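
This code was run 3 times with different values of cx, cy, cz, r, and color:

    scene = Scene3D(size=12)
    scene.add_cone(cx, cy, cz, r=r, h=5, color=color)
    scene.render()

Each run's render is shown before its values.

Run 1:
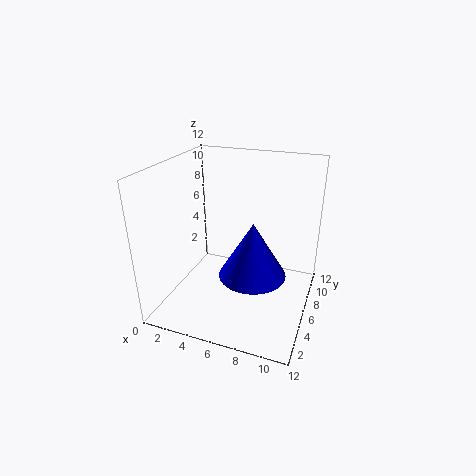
cx = 7; cy = 7; cz = 2; r = 3; color = 'blue'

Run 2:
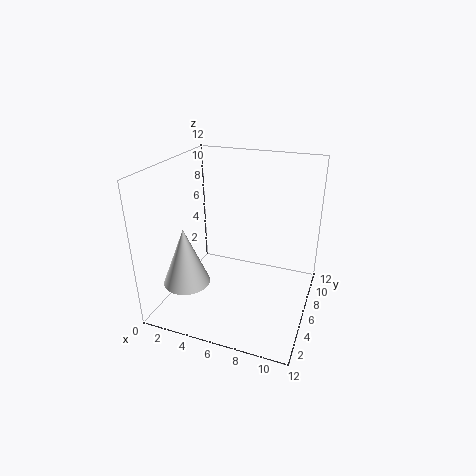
cx = 2; cy = 4; cz = 2; r = 2; color = 'white'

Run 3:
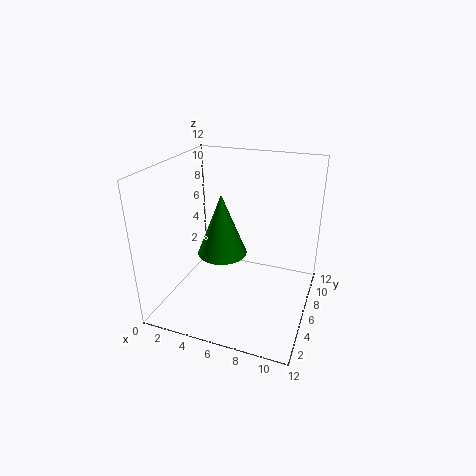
cx = 5; cy = 5; cz = 5; r = 2; color = 'green'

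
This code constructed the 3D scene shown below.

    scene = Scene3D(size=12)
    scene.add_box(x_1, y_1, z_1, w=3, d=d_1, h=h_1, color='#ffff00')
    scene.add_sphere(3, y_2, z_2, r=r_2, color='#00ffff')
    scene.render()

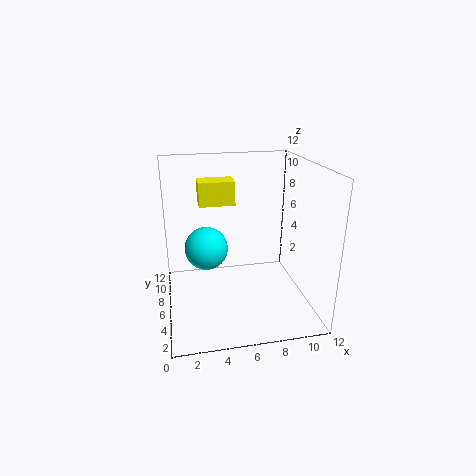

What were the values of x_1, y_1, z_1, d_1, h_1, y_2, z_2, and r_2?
x_1 = 3, y_1 = 7, z_1 = 8.5, d_1 = 2, h_1 = 2, y_2 = 2.5, z_2 = 7, r_2 = 1.5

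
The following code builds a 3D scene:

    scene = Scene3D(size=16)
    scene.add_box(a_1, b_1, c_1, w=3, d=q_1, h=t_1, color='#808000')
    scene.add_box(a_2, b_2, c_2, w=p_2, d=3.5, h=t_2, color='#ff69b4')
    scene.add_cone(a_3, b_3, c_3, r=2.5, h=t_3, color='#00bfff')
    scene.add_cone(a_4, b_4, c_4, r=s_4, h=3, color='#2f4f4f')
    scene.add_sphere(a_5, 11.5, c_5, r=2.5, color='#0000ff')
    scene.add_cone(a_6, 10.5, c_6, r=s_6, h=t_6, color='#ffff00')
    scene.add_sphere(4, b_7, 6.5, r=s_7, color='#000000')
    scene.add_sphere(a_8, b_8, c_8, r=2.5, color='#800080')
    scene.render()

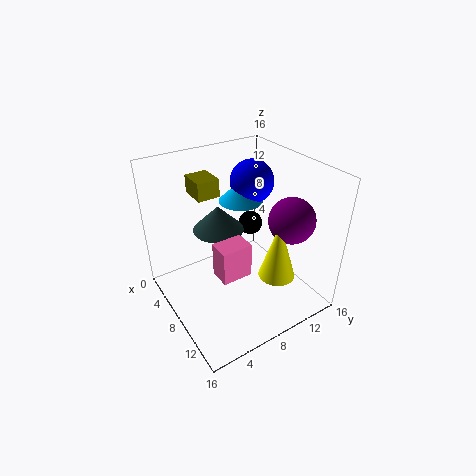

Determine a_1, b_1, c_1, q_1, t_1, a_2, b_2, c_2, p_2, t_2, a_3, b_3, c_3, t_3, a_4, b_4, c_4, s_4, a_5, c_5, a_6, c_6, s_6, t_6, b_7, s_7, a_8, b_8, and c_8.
a_1 = 3
b_1 = 4.5
c_1 = 12.5
q_1 = 2.5
t_1 = 2
a_2 = 7.5
b_2 = 5
c_2 = 4
p_2 = 2.5
t_2 = 4
a_3 = 5.5
b_3 = 10
c_3 = 11
t_3 = 2.5
a_4 = 4.5
b_4 = 7.5
c_4 = 7.5
s_4 = 3
a_5 = 5.5
c_5 = 13
a_6 = 12
c_6 = 4.5
s_6 = 2
t_6 = 6.5
b_7 = 12.5
s_7 = 1.5
a_8 = 11.5
b_8 = 12.5
c_8 = 10.5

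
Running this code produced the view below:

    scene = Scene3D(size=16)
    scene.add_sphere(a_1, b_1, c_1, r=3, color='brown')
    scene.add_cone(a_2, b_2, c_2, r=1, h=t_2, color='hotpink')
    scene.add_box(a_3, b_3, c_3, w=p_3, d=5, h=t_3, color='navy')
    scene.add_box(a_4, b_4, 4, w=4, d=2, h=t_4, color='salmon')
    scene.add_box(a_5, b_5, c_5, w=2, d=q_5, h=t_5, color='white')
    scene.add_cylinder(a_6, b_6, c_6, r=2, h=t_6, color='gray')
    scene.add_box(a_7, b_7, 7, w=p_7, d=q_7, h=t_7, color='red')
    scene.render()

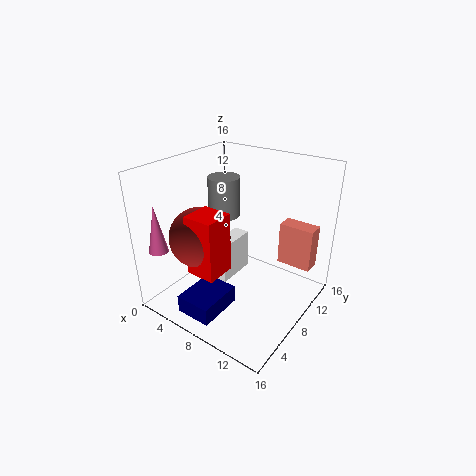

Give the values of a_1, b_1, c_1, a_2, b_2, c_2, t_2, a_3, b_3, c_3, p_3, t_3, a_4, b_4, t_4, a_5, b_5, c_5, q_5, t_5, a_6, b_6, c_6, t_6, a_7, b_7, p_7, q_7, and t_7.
a_1 = 7, b_1 = 3, c_1 = 10, a_2 = 3, b_2 = 1, c_2 = 8, t_2 = 5, a_3 = 5, b_3 = 1, c_3 = 1, p_3 = 4, t_3 = 2, a_4 = 11, b_4 = 12, t_4 = 5, a_5 = 4, b_5 = 8, c_5 = 1, q_5 = 5, t_5 = 5, a_6 = 3, b_6 = 12, c_6 = 8, t_6 = 5, a_7 = 7, b_7 = 1, p_7 = 3, q_7 = 3, t_7 = 6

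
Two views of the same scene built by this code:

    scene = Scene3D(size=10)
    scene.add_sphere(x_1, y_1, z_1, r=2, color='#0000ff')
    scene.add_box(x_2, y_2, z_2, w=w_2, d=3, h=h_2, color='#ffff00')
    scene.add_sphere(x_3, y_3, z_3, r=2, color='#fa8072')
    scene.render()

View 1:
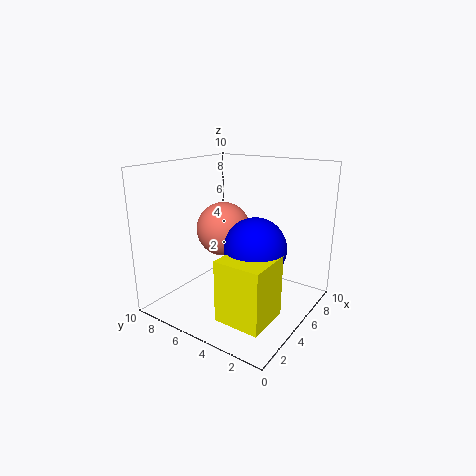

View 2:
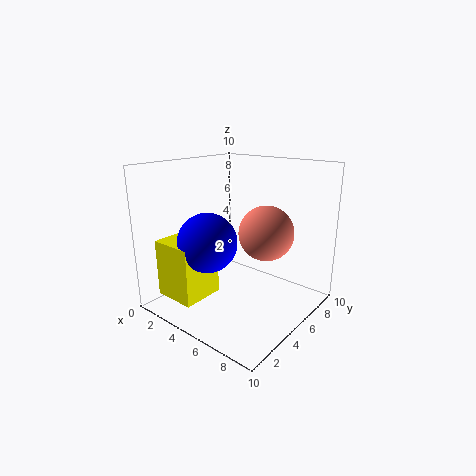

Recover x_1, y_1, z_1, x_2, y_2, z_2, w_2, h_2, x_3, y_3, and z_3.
x_1 = 4; y_1 = 3; z_1 = 5; x_2 = 1; y_2 = 1; z_2 = 1; w_2 = 3; h_2 = 4; x_3 = 6; y_3 = 7; z_3 = 5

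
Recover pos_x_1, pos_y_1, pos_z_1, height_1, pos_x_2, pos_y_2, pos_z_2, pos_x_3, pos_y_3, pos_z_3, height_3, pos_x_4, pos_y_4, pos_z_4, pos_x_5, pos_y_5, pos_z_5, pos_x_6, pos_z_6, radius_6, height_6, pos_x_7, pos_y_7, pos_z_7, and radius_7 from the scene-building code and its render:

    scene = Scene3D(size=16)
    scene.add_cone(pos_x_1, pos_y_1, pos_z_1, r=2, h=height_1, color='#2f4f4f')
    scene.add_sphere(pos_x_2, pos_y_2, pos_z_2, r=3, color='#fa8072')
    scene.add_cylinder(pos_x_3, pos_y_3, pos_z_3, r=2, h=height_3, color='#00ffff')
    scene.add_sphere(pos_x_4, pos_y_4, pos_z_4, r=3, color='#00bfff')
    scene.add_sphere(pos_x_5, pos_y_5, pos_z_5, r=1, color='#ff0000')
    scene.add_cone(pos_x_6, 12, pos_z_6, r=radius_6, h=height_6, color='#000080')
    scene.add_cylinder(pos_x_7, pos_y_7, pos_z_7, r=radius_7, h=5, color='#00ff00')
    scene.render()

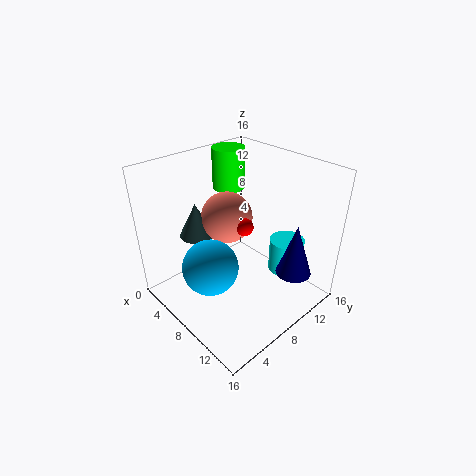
pos_x_1 = 3; pos_y_1 = 6; pos_z_1 = 7; height_1 = 4; pos_x_2 = 5; pos_y_2 = 9; pos_z_2 = 9; pos_x_3 = 11; pos_y_3 = 13; pos_z_3 = 3; height_3 = 4; pos_x_4 = 8; pos_y_4 = 4; pos_z_4 = 6; pos_x_5 = 8; pos_y_5 = 9; pos_z_5 = 9; pos_x_6 = 13; pos_z_6 = 4; radius_6 = 2; height_6 = 6; pos_x_7 = 2; pos_y_7 = 12; pos_z_7 = 11; radius_7 = 2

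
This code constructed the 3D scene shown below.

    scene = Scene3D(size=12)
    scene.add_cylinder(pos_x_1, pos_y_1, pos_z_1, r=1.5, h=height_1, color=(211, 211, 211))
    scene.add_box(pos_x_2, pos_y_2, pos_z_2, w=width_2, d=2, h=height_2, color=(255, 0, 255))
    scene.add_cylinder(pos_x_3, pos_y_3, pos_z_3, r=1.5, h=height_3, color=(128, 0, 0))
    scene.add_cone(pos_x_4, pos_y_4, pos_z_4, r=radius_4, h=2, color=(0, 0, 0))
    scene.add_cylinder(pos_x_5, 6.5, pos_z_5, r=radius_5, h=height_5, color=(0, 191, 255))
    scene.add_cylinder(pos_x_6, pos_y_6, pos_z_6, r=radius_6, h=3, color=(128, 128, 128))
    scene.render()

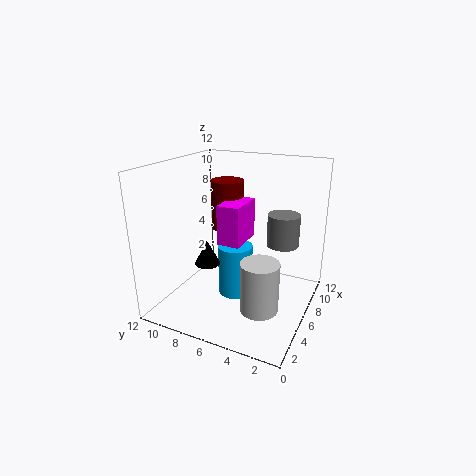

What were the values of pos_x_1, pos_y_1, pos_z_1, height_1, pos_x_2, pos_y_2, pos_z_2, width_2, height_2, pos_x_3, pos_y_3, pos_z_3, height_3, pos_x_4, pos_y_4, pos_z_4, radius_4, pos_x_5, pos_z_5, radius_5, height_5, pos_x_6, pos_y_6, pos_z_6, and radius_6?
pos_x_1 = 3.5; pos_y_1 = 3; pos_z_1 = 1.5; height_1 = 4; pos_x_2 = 6; pos_y_2 = 6; pos_z_2 = 5; width_2 = 3.5; height_2 = 3.5; pos_x_3 = 9; pos_y_3 = 8.5; pos_z_3 = 5.5; height_3 = 4.5; pos_x_4 = 3.5; pos_y_4 = 7.5; pos_z_4 = 4.5; radius_4 = 1; pos_x_5 = 6.5; pos_z_5 = 0.5; radius_5 = 1.5; height_5 = 4.5; pos_x_6 = 10.5; pos_y_6 = 3.5; pos_z_6 = 4; radius_6 = 1.5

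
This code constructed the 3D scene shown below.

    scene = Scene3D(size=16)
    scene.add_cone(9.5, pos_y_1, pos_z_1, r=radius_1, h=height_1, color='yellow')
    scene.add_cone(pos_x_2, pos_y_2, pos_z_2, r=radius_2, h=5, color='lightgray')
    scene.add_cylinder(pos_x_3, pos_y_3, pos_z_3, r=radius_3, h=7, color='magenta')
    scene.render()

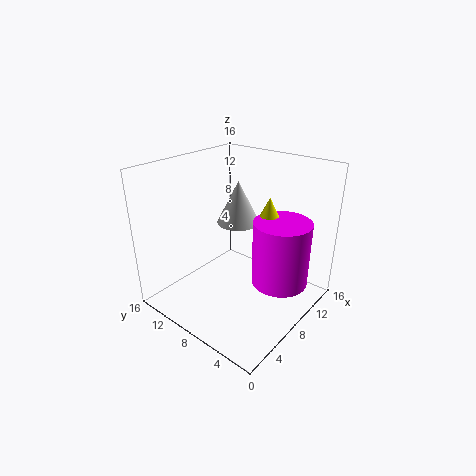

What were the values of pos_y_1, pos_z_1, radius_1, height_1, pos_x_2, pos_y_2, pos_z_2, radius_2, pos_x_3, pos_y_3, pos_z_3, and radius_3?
pos_y_1 = 5, pos_z_1 = 10, radius_1 = 1.5, height_1 = 3, pos_x_2 = 10.5, pos_y_2 = 10, pos_z_2 = 8.5, radius_2 = 2.5, pos_x_3 = 9, pos_y_3 = 3, pos_z_3 = 4, radius_3 = 3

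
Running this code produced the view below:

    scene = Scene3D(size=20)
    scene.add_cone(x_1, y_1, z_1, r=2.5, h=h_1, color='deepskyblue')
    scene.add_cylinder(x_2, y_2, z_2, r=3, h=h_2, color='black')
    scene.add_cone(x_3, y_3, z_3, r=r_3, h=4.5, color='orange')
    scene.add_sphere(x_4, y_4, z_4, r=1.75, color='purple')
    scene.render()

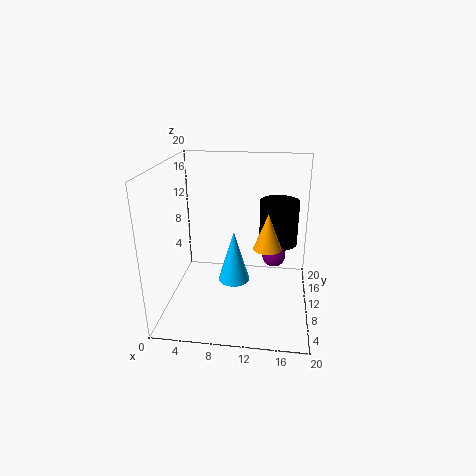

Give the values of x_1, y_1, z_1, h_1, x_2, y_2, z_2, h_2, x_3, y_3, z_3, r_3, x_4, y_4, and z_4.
x_1 = 8.75; y_1 = 14.25; z_1 = 0.75; h_1 = 8.25; x_2 = 15.5; y_2 = 16.75; z_2 = 6.5; h_2 = 7; x_3 = 14.25; y_3 = 5.75; z_3 = 10.75; r_3 = 1.75; x_4 = 15; y_4 = 13.75; z_4 = 5.75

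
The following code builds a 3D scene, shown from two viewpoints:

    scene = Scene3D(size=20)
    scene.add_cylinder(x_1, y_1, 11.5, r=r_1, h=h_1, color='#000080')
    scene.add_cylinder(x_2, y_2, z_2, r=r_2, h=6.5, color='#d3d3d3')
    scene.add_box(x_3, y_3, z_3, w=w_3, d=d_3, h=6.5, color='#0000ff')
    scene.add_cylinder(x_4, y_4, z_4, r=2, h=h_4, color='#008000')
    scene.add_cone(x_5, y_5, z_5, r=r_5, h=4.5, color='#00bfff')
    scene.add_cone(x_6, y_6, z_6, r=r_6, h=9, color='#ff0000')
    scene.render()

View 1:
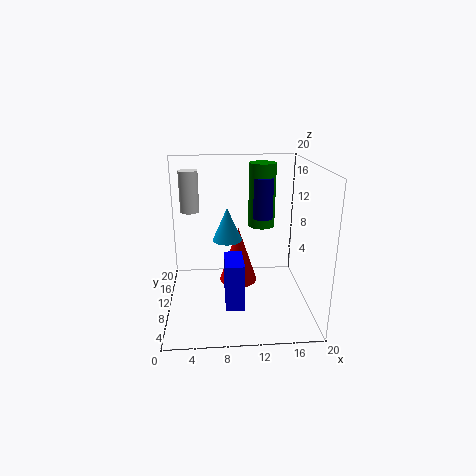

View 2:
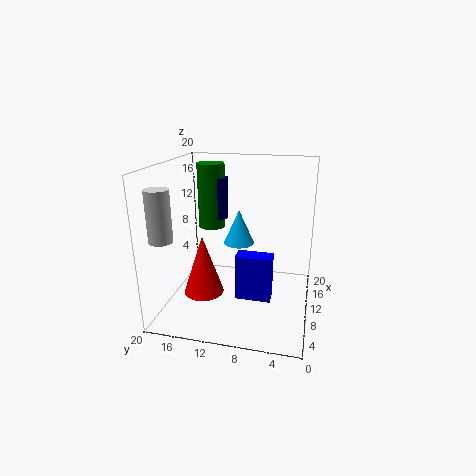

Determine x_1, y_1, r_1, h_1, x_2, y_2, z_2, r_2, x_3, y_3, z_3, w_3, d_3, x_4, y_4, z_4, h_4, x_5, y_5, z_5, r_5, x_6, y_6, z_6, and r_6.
x_1 = 14, y_1 = 14, r_1 = 1.5, h_1 = 6, x_2 = 3, y_2 = 18, z_2 = 11.5, r_2 = 1.5, x_3 = 8, y_3 = 5, z_3 = 1.5, w_3 = 2.5, d_3 = 5, x_4 = 14, y_4 = 15, z_4 = 10, h_4 = 9.5, x_5 = 8.5, y_5 = 9.5, z_5 = 10, r_5 = 2, x_6 = 10.5, y_6 = 15.5, z_6 = 0.5, r_6 = 3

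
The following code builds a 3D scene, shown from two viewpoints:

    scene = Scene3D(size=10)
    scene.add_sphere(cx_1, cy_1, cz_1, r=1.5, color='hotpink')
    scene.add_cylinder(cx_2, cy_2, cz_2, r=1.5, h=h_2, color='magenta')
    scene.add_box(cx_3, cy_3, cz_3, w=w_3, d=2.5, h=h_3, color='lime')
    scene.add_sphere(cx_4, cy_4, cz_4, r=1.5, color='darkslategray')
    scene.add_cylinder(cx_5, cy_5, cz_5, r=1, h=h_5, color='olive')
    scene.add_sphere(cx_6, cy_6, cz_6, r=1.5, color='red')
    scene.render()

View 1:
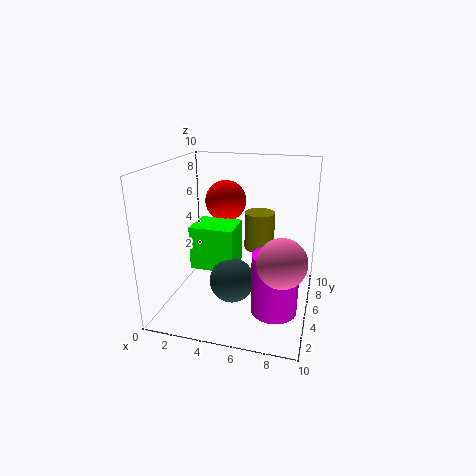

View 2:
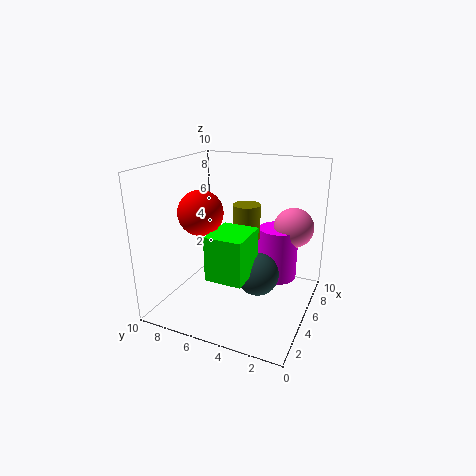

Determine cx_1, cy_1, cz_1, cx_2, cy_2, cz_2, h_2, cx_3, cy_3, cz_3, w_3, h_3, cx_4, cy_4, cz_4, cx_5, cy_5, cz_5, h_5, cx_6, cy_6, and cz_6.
cx_1 = 8.5
cy_1 = 2
cz_1 = 5
cx_2 = 8
cy_2 = 3
cz_2 = 1
h_2 = 4
cx_3 = 2
cy_3 = 3.5
cz_3 = 3
w_3 = 3
h_3 = 3
cx_4 = 5
cy_4 = 3.5
cz_4 = 2.5
cx_5 = 6.5
cy_5 = 5
cz_5 = 4.5
h_5 = 2.5
cx_6 = 3.5
cy_6 = 7
cz_6 = 7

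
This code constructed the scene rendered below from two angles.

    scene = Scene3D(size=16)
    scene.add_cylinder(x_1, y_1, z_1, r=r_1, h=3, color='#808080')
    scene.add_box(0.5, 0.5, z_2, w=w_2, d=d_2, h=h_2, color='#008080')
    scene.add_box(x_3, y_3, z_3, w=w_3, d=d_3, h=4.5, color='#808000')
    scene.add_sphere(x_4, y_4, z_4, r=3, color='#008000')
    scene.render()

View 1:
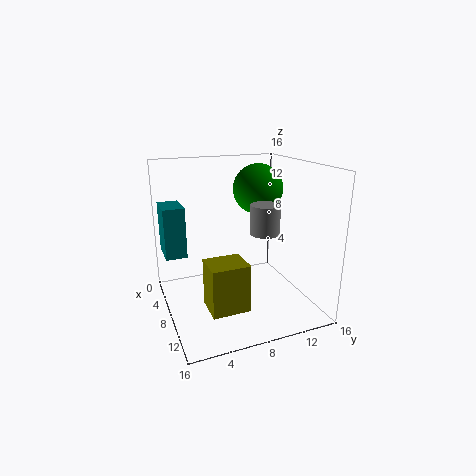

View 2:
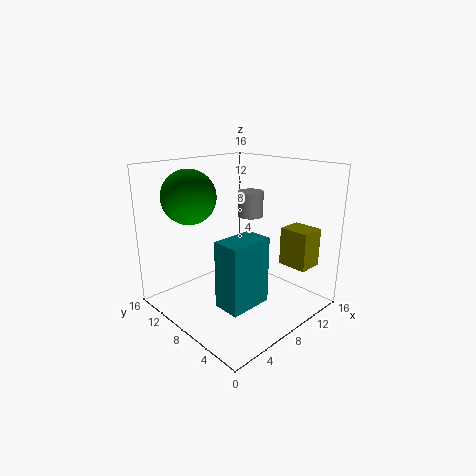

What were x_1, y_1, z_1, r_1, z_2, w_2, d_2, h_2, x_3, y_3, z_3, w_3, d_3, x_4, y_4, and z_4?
x_1 = 11.5, y_1 = 9.5, z_1 = 9.5, r_1 = 1.5, z_2 = 5, w_2 = 4, d_2 = 2.5, h_2 = 6, x_3 = 13, y_3 = 2.5, z_3 = 4, w_3 = 3, d_3 = 3.5, x_4 = 4.5, y_4 = 12, z_4 = 12.5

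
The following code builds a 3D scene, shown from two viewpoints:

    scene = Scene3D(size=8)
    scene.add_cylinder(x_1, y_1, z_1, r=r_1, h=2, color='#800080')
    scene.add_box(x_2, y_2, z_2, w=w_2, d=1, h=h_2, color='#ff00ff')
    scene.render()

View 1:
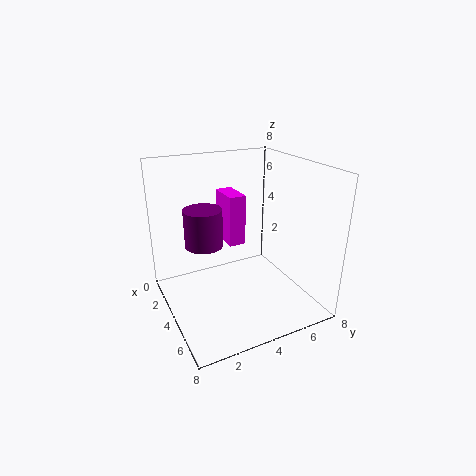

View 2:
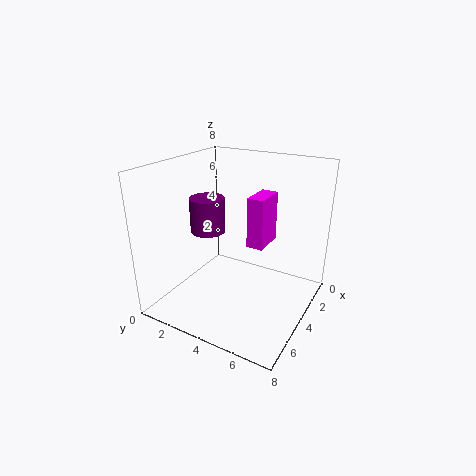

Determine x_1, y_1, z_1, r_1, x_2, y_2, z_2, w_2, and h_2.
x_1 = 4
y_1 = 2
z_1 = 4
r_1 = 1
x_2 = 1
y_2 = 4
z_2 = 3
w_2 = 2
h_2 = 3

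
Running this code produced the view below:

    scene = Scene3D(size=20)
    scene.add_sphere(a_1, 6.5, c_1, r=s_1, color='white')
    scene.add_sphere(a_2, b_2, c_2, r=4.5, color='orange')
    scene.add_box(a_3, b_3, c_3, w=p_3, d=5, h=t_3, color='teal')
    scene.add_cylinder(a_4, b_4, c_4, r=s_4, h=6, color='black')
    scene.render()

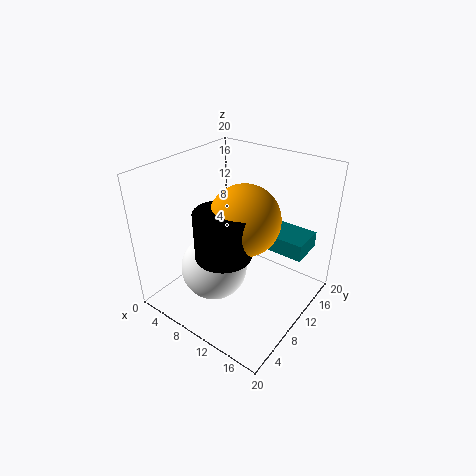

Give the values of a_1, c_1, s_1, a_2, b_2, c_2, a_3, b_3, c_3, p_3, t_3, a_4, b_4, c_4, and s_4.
a_1 = 8.5; c_1 = 6.5; s_1 = 4.5; a_2 = 12.5; b_2 = 8; c_2 = 14.5; a_3 = 11; b_3 = 14.5; c_3 = 6.5; p_3 = 6.5; t_3 = 2.5; a_4 = 11.5; b_4 = 5; c_4 = 10.5; s_4 = 3.5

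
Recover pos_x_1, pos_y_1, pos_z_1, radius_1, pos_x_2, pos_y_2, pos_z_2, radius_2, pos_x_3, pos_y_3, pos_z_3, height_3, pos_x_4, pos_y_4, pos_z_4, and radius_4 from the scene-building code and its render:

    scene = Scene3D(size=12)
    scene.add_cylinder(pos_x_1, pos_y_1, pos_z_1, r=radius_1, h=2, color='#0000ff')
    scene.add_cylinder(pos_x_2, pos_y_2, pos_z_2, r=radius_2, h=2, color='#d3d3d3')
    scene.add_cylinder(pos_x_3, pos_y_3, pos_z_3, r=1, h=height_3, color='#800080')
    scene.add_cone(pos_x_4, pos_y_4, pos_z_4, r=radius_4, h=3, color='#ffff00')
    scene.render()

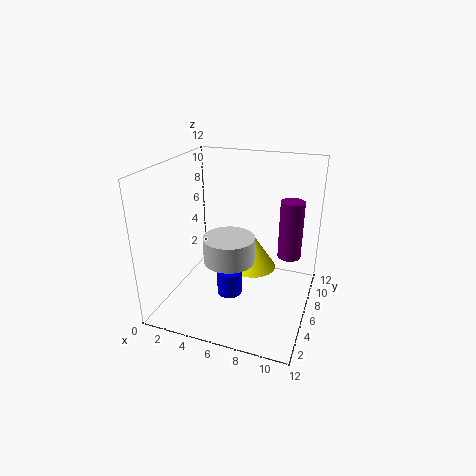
pos_x_1 = 6
pos_y_1 = 4
pos_z_1 = 2
radius_1 = 1
pos_x_2 = 6
pos_y_2 = 4
pos_z_2 = 5
radius_2 = 2
pos_x_3 = 10
pos_y_3 = 8
pos_z_3 = 4
height_3 = 5
pos_x_4 = 7
pos_y_4 = 7
pos_z_4 = 3
radius_4 = 2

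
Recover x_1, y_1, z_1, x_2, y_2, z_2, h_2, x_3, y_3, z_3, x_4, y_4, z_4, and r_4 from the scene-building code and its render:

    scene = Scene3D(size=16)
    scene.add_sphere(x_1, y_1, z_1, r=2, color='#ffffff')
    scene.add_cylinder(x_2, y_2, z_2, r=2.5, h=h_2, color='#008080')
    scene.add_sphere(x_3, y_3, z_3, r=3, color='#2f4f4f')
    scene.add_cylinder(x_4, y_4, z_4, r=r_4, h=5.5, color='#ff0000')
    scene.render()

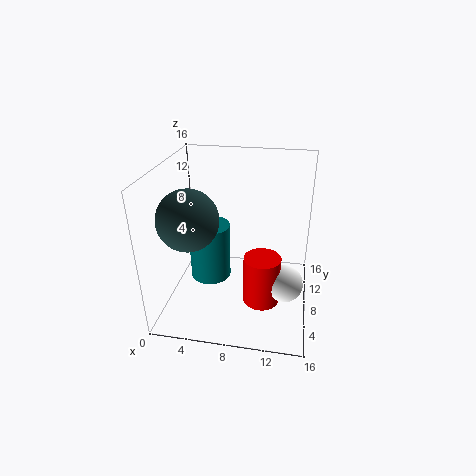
x_1 = 13.5
y_1 = 6
z_1 = 4
x_2 = 4
y_2 = 10.5
z_2 = 1
h_2 = 7
x_3 = 4
y_3 = 3.5
z_3 = 12
x_4 = 11
y_4 = 6
z_4 = 1.5
r_4 = 2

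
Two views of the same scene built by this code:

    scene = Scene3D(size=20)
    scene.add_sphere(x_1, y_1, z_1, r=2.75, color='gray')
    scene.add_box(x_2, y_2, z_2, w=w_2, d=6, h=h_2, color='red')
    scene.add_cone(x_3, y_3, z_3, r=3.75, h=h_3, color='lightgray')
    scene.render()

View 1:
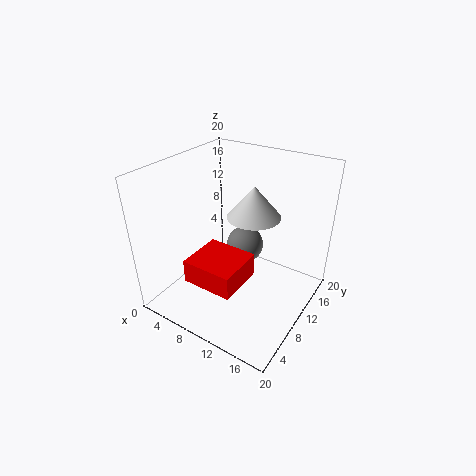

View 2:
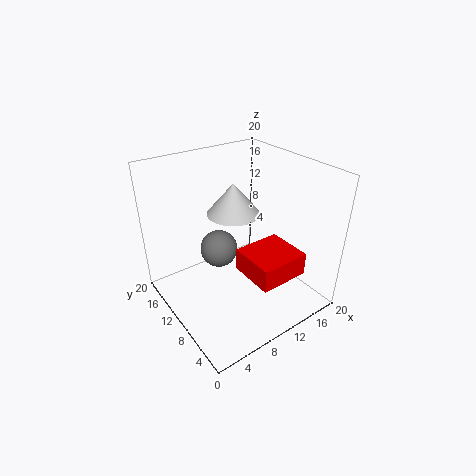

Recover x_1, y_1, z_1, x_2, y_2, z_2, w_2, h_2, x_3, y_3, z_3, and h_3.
x_1 = 9
y_1 = 13.5
z_1 = 6.75
x_2 = 7.75
y_2 = 1.25
z_2 = 7.5
w_2 = 6.5
h_2 = 3
x_3 = 11
y_3 = 12.5
z_3 = 12.5
h_3 = 4.5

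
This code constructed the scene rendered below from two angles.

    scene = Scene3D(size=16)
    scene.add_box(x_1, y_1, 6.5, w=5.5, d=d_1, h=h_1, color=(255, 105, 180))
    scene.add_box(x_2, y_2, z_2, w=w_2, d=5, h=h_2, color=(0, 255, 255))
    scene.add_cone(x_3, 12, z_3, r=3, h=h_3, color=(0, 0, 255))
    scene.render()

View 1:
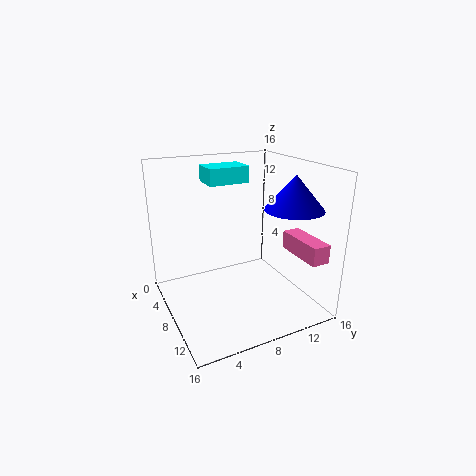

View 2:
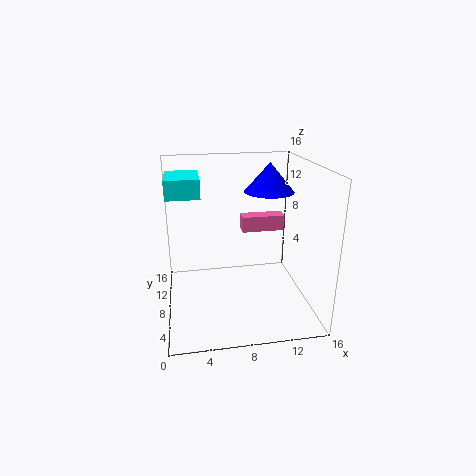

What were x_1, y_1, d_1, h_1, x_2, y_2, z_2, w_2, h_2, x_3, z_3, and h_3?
x_1 = 9.5
y_1 = 13
d_1 = 2
h_1 = 2
x_2 = 0.5
y_2 = 6.5
z_2 = 13
w_2 = 3.5
h_2 = 2
x_3 = 12.5
z_3 = 12
h_3 = 3.5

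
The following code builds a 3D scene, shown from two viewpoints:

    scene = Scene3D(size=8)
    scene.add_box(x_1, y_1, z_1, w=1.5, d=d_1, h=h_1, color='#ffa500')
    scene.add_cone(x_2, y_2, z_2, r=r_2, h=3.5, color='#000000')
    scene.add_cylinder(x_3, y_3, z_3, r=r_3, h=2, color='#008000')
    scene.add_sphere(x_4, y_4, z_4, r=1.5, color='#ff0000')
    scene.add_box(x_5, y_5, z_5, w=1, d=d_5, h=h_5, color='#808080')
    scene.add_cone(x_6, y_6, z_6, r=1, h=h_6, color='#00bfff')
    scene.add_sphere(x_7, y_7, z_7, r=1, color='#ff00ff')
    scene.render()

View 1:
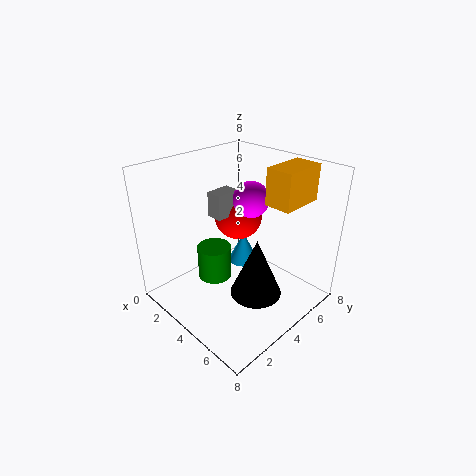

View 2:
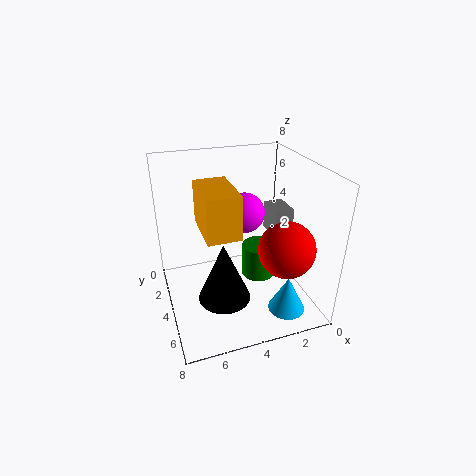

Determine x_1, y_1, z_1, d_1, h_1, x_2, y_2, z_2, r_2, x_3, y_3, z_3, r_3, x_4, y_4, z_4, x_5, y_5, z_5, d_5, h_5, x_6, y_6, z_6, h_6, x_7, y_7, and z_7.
x_1 = 5, y_1 = 5, z_1 = 6, d_1 = 2.5, h_1 = 2, x_2 = 5, y_2 = 4.5, z_2 = 0.5, r_2 = 1.5, x_3 = 2.5, y_3 = 3.5, z_3 = 1, r_3 = 1, x_4 = 2, y_4 = 6, z_4 = 4, x_5 = 1.5, y_5 = 4, z_5 = 4.5, d_5 = 1.5, h_5 = 1.5, x_6 = 2, y_6 = 6.5, z_6 = 0.5, h_6 = 2, x_7 = 4, y_7 = 5, z_7 = 6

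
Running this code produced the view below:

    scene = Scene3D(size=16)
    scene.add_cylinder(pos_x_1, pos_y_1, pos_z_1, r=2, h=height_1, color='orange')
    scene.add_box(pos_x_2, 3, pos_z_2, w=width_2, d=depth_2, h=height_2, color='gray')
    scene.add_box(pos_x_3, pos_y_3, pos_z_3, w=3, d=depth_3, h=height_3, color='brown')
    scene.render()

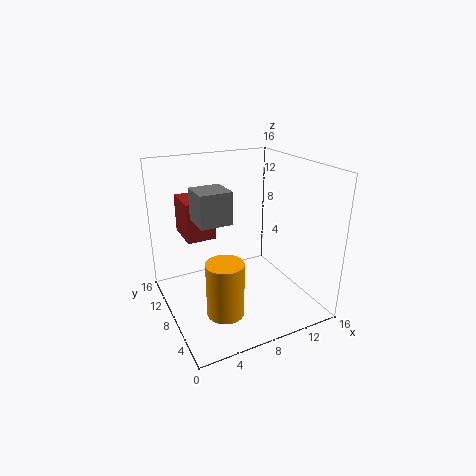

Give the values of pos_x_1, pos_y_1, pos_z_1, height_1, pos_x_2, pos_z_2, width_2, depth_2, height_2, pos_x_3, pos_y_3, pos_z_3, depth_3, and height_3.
pos_x_1 = 5; pos_y_1 = 5; pos_z_1 = 1; height_1 = 6; pos_x_2 = 2; pos_z_2 = 12; width_2 = 3; depth_2 = 3; height_2 = 3; pos_x_3 = 2; pos_y_3 = 7; pos_z_3 = 9; depth_3 = 4; height_3 = 4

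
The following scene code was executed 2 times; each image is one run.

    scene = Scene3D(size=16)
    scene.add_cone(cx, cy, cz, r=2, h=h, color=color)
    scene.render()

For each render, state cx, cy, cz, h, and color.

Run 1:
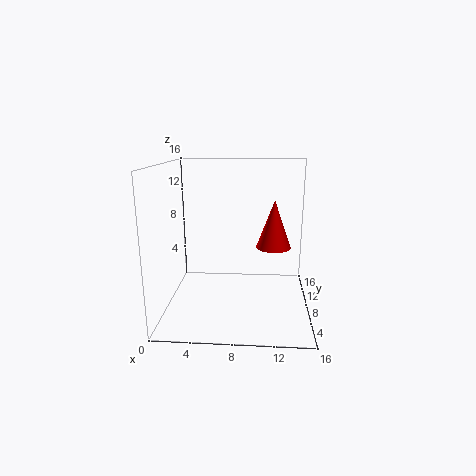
cx = 12, cy = 9.5, cz = 6.5, h = 5.5, color = 'red'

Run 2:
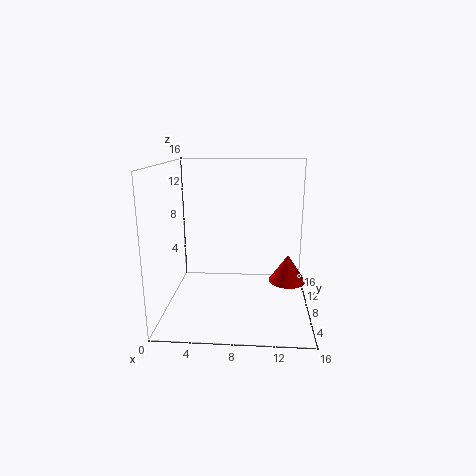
cx = 13.5, cy = 7, cz = 3.5, h = 3, color = 'red'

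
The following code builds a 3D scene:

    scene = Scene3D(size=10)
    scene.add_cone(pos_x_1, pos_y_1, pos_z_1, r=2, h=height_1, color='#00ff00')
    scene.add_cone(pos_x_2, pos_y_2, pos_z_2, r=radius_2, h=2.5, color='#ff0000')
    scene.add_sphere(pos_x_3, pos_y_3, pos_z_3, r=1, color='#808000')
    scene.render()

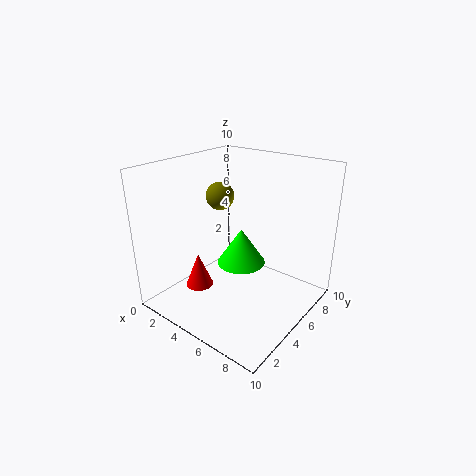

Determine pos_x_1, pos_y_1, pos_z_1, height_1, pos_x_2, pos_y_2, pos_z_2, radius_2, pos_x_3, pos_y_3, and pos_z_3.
pos_x_1 = 3, pos_y_1 = 8, pos_z_1 = 1, height_1 = 3, pos_x_2 = 2.5, pos_y_2 = 3.5, pos_z_2 = 1, radius_2 = 1, pos_x_3 = 3, pos_y_3 = 5.5, pos_z_3 = 7.5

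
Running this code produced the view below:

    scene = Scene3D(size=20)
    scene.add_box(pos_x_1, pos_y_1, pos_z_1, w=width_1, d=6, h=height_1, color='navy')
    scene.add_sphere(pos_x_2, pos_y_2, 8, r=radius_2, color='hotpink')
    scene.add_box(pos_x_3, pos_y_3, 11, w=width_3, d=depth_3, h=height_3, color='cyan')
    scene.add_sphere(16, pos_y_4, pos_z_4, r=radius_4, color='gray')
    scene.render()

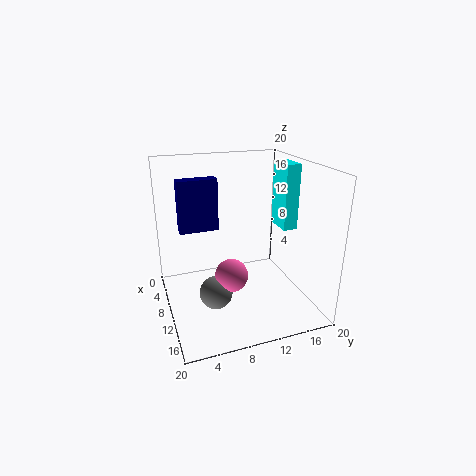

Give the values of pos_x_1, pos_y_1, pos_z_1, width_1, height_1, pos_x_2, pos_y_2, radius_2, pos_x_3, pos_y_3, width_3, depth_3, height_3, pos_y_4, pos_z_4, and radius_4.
pos_x_1 = 2; pos_y_1 = 3; pos_z_1 = 9; width_1 = 2; height_1 = 8; pos_x_2 = 16; pos_y_2 = 7; radius_2 = 2; pos_x_3 = 8; pos_y_3 = 16; width_3 = 4; depth_3 = 2; height_3 = 9; pos_y_4 = 5; pos_z_4 = 6; radius_4 = 2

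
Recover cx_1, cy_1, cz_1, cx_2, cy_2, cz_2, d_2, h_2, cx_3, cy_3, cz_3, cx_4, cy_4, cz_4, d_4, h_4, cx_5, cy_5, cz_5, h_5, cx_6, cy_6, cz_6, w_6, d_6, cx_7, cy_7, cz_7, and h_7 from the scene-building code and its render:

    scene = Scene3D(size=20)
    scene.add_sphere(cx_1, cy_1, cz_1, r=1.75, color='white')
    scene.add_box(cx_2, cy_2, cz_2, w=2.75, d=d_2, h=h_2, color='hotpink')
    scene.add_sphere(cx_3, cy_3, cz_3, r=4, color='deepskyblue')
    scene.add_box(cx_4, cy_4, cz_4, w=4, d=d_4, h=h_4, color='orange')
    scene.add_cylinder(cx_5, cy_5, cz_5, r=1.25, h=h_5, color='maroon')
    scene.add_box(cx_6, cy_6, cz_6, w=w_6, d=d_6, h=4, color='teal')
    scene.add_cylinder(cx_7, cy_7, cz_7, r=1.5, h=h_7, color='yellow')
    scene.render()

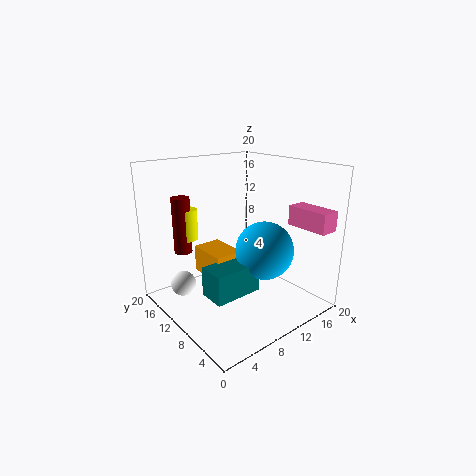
cx_1 = 3.25; cy_1 = 14; cz_1 = 3.5; cx_2 = 16.5; cy_2 = 0.75; cz_2 = 11.5; d_2 = 6; h_2 = 2.75; cx_3 = 12.25; cy_3 = 7; cz_3 = 8.5; cx_4 = 6; cy_4 = 9.25; cz_4 = 4.5; d_4 = 5.75; h_4 = 3.75; cx_5 = 4; cy_5 = 14.75; cz_5 = 8; h_5 = 7.75; cx_6 = 3.75; cy_6 = 6; cz_6 = 3.5; w_6 = 6.75; d_6 = 3.75; cx_7 = 4.75; cy_7 = 14.75; cz_7 = 9.75; h_7 = 4.25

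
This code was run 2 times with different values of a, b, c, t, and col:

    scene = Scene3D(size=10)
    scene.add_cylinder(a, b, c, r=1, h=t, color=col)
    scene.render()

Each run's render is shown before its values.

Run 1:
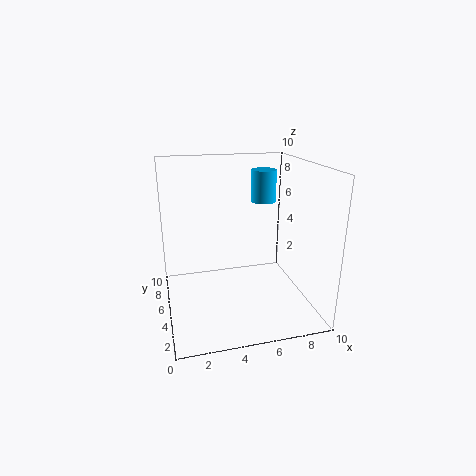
a = 8, b = 8.5, c = 6.5, t = 2.5, col = 'deepskyblue'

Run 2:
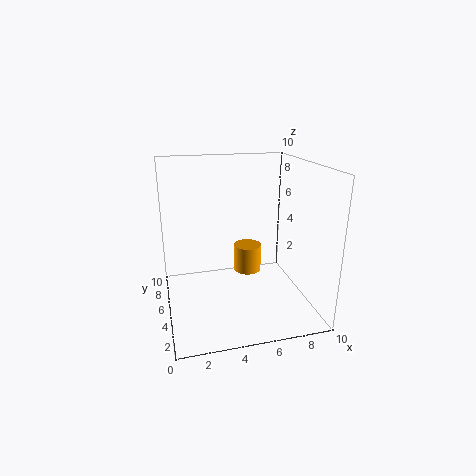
a = 6, b = 6, c = 2, t = 2, col = 'orange'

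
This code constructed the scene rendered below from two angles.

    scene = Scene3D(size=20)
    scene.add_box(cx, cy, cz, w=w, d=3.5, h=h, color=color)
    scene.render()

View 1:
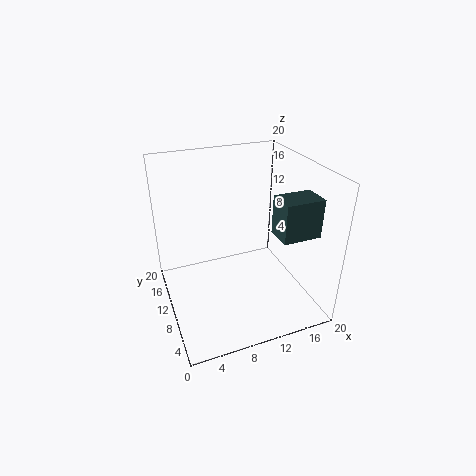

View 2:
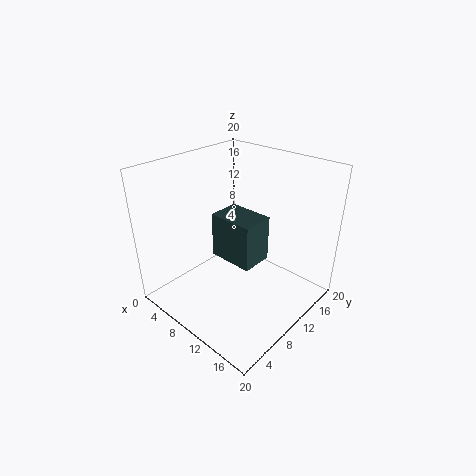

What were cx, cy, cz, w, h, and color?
cx = 13; cy = 2.5; cz = 12.5; w = 5; h = 5; color = 'darkslategray'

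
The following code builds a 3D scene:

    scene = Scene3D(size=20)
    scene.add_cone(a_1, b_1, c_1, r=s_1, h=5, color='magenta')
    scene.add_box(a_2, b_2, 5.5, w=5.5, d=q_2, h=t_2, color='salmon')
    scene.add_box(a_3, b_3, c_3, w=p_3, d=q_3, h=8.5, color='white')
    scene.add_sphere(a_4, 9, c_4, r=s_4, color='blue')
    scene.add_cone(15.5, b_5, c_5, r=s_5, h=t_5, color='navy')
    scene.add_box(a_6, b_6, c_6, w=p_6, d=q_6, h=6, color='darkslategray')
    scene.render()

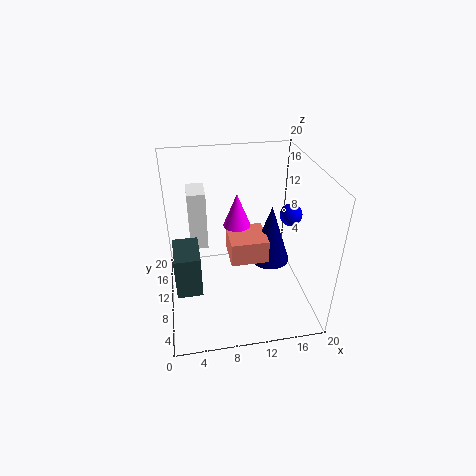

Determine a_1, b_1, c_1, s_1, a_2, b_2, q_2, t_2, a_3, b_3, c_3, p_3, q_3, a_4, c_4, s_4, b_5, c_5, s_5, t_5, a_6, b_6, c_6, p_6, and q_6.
a_1 = 10.5, b_1 = 13.5, c_1 = 10, s_1 = 2, a_2 = 9, b_2 = 9.5, q_2 = 5.5, t_2 = 3.5, a_3 = 3.5, b_3 = 12, c_3 = 7.5, p_3 = 2.5, q_3 = 4, a_4 = 17, c_4 = 13.5, s_4 = 1.5, b_5 = 12.5, c_5 = 4, s_5 = 3, t_5 = 9, a_6 = 1, b_6 = 6.5, c_6 = 3.5, p_6 = 3.5, q_6 = 5.5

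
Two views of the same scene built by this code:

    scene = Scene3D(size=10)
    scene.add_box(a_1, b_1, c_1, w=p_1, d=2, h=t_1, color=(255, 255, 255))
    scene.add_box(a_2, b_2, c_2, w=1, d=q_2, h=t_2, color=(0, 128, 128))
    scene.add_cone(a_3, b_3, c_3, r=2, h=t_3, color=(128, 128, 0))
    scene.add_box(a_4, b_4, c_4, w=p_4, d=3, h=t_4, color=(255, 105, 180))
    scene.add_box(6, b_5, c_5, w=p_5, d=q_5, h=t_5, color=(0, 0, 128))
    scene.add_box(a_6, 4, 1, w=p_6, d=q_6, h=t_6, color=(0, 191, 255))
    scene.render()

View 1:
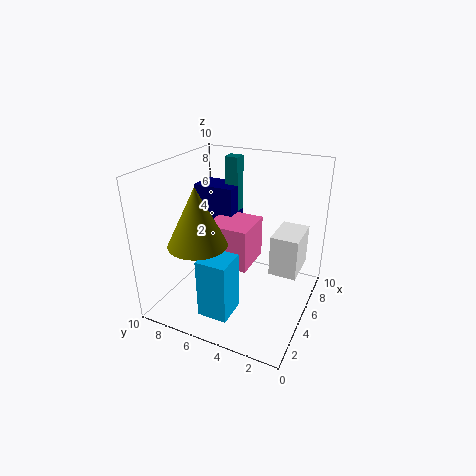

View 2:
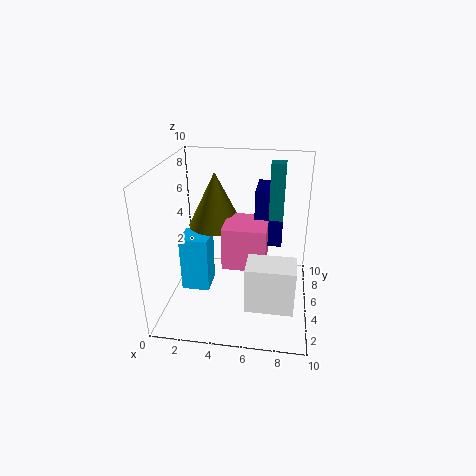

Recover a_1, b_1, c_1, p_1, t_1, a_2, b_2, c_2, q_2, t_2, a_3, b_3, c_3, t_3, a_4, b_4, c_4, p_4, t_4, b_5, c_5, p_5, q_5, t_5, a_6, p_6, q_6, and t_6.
a_1 = 6; b_1 = 1; c_1 = 2; p_1 = 3; t_1 = 3; a_2 = 7; b_2 = 6; c_2 = 6; q_2 = 1; t_2 = 4; a_3 = 3; b_3 = 7; c_3 = 5; t_3 = 4; a_4 = 4; b_4 = 4; c_4 = 3; p_4 = 3; t_4 = 3; b_5 = 6; c_5 = 4; p_5 = 2; q_5 = 3; t_5 = 4; a_6 = 1; p_6 = 2; q_6 = 2; t_6 = 4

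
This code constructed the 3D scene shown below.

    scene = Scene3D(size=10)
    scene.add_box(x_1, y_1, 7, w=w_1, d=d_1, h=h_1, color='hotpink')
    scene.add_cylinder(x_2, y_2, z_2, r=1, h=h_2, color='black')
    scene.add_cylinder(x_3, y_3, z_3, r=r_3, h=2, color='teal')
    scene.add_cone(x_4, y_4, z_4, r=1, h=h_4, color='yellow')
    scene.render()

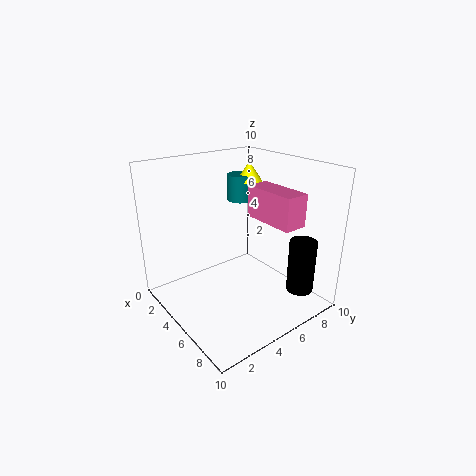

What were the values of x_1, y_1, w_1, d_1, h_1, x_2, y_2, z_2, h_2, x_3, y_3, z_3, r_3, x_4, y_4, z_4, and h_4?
x_1 = 6
y_1 = 5
w_1 = 3.5
d_1 = 1.5
h_1 = 2
x_2 = 7.5
y_2 = 9
z_2 = 0.5
h_2 = 4
x_3 = 2
y_3 = 7.5
z_3 = 6.5
r_3 = 1
x_4 = 2.5
y_4 = 8
z_4 = 8
h_4 = 1.5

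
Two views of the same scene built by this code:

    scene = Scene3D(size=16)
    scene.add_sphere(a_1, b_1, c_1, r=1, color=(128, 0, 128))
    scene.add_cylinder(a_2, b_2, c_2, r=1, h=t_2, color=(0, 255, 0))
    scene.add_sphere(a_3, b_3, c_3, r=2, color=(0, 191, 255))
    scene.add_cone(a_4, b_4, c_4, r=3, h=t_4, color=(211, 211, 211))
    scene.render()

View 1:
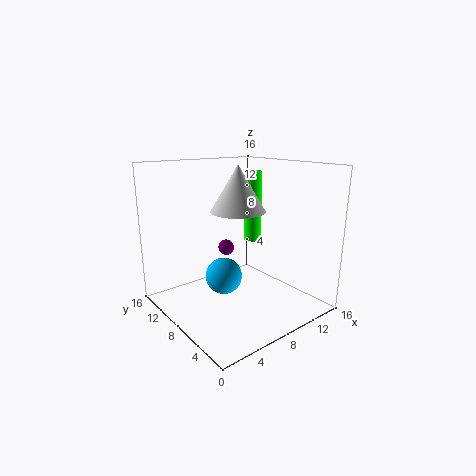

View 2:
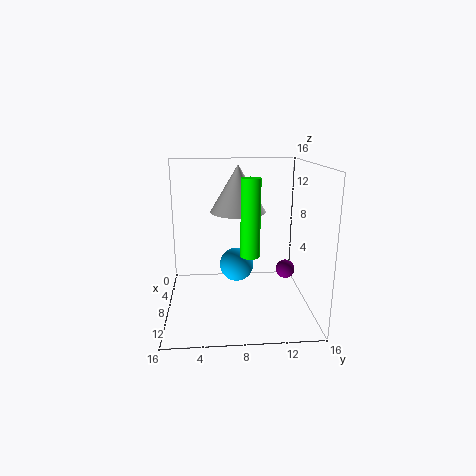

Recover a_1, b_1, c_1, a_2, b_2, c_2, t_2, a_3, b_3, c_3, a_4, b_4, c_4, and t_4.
a_1 = 10, b_1 = 13, c_1 = 5, a_2 = 11, b_2 = 9, c_2 = 7, t_2 = 8, a_3 = 6, b_3 = 8, c_3 = 4, a_4 = 8, b_4 = 8, c_4 = 11, t_4 = 5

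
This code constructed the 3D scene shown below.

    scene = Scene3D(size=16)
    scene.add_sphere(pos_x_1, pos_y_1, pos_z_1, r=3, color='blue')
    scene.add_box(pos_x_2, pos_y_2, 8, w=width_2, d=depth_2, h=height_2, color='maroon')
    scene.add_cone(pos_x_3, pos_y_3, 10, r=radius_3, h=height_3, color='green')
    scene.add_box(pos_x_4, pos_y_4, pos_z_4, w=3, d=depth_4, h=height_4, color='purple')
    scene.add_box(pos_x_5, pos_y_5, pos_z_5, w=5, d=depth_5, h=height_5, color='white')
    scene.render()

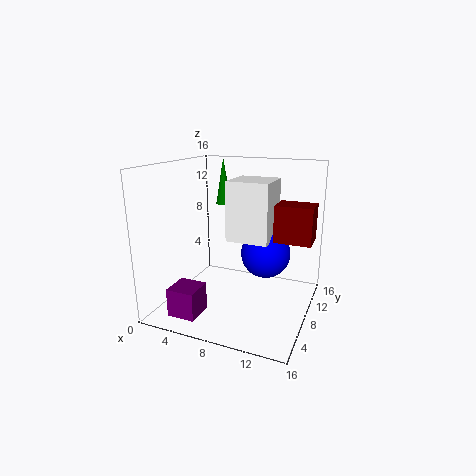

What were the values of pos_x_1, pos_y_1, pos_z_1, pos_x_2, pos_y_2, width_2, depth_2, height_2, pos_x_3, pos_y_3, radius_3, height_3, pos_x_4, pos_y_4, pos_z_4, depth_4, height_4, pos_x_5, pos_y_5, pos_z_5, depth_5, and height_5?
pos_x_1 = 10; pos_y_1 = 12; pos_z_1 = 5; pos_x_2 = 12; pos_y_2 = 8; width_2 = 4; depth_2 = 3; height_2 = 4; pos_x_3 = 3; pos_y_3 = 15; radius_3 = 1; height_3 = 6; pos_x_4 = 3; pos_y_4 = 1; pos_z_4 = 1; depth_4 = 3; height_4 = 3; pos_x_5 = 6; pos_y_5 = 9; pos_z_5 = 7; depth_5 = 5; height_5 = 7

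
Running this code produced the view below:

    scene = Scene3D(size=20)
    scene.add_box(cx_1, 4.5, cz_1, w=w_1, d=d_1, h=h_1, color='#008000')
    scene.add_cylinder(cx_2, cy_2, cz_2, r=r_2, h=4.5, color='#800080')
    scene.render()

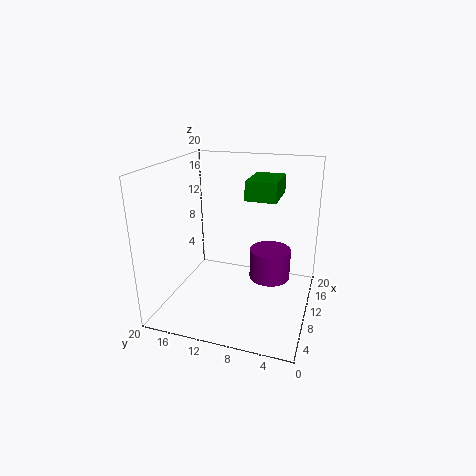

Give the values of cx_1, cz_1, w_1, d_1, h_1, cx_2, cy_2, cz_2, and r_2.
cx_1 = 8, cz_1 = 16, w_1 = 6, d_1 = 4, h_1 = 2.5, cx_2 = 13, cy_2 = 6, cz_2 = 3, r_2 = 3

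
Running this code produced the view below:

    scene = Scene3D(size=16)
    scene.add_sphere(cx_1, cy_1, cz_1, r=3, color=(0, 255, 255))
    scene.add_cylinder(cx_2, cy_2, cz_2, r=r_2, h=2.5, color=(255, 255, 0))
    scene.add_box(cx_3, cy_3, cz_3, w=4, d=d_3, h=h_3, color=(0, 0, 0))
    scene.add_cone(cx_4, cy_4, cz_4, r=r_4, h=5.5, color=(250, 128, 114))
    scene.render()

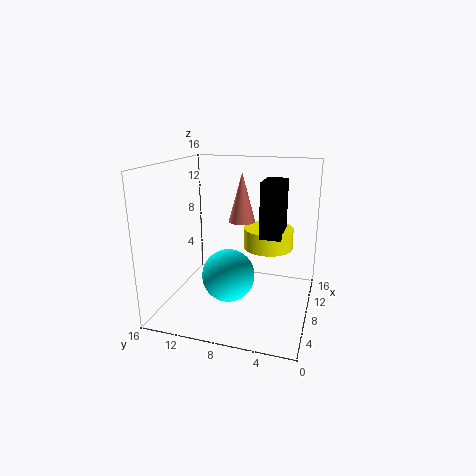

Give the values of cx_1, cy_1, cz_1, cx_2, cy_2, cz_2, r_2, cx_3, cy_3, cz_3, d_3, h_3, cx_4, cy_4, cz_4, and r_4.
cx_1 = 7.5
cy_1 = 9
cz_1 = 3.5
cx_2 = 12.5
cy_2 = 5.5
cz_2 = 5.5
r_2 = 3
cx_3 = 9.5
cy_3 = 3.5
cz_3 = 7.5
d_3 = 2.5
h_3 = 6.5
cx_4 = 9.5
cy_4 = 8
cz_4 = 9.5
r_4 = 1.5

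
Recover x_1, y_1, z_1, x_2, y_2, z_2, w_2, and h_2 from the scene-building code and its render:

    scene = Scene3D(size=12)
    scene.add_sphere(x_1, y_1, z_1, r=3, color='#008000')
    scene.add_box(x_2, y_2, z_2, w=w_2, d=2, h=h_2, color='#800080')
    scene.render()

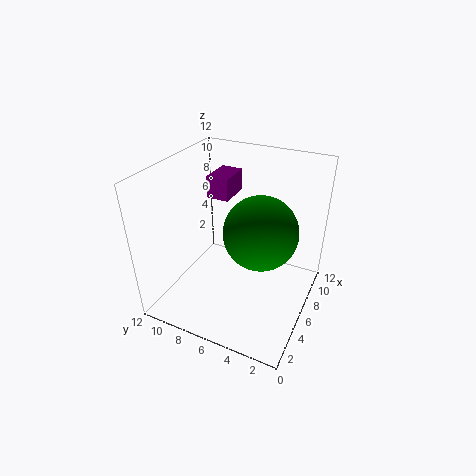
x_1 = 6; y_1 = 4; z_1 = 7; x_2 = 8; y_2 = 8; z_2 = 8; w_2 = 3; h_2 = 2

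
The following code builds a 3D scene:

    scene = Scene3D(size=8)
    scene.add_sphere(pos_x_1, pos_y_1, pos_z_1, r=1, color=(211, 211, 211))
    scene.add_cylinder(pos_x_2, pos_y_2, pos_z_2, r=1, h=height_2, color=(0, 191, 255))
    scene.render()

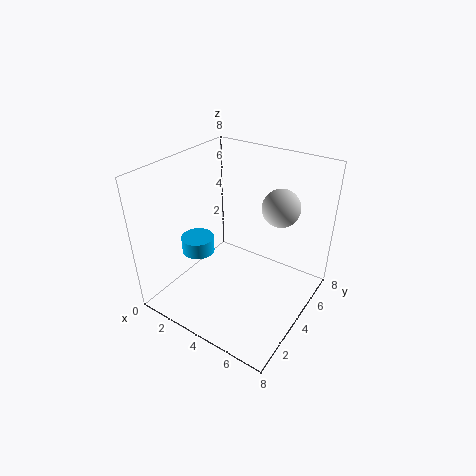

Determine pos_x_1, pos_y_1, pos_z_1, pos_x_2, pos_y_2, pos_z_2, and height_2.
pos_x_1 = 6; pos_y_1 = 5; pos_z_1 = 6; pos_x_2 = 1; pos_y_2 = 4; pos_z_2 = 2; height_2 = 1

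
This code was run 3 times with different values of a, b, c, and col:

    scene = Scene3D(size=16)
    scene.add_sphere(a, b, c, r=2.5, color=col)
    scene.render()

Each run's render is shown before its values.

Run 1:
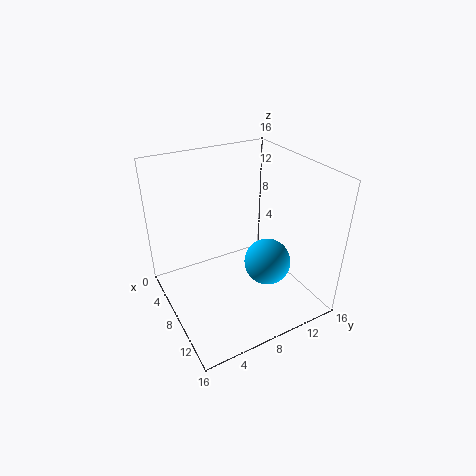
a = 11; b = 10; c = 6; col = 'deepskyblue'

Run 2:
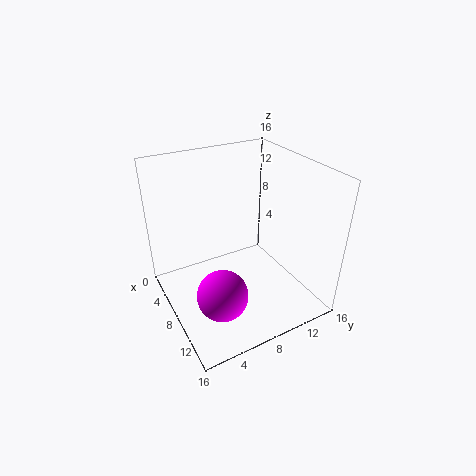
a = 13; b = 3.5; c = 5.5; col = 'magenta'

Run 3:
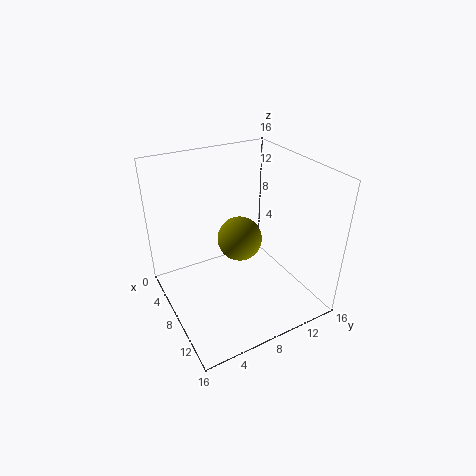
a = 7.5; b = 8.5; c = 7.5; col = 'olive'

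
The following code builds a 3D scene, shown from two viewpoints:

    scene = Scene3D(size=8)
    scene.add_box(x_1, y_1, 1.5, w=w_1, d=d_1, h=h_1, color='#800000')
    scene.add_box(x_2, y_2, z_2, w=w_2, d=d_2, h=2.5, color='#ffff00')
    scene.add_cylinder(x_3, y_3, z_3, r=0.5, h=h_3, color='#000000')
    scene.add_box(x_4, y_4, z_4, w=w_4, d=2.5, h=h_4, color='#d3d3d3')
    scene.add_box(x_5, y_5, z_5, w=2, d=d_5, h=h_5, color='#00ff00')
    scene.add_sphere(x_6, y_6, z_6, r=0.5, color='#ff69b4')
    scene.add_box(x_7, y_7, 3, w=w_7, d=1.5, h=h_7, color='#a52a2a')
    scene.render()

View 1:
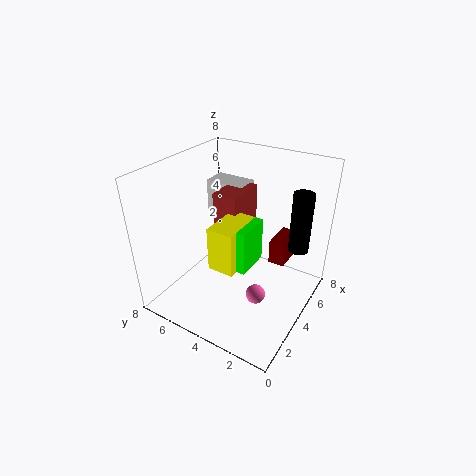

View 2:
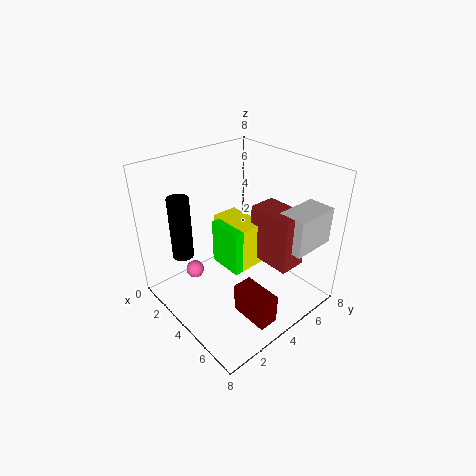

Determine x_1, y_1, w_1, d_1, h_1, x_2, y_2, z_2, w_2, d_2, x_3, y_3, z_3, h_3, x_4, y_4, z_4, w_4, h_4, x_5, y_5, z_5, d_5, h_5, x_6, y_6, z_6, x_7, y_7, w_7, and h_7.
x_1 = 6; y_1 = 2; w_1 = 2; d_1 = 1; h_1 = 1.5; x_2 = 2.5; y_2 = 3.5; z_2 = 2.5; w_2 = 2.5; d_2 = 1.5; x_3 = 4; y_3 = 0.5; z_3 = 4.5; h_3 = 3; x_4 = 6; y_4 = 5; z_4 = 4; w_4 = 1.5; h_4 = 2; x_5 = 3; y_5 = 3; z_5 = 2.5; d_5 = 1; h_5 = 2.5; x_6 = 2.5; y_6 = 2; z_6 = 2; x_7 = 4.5; y_7 = 4.5; w_7 = 2.5; h_7 = 3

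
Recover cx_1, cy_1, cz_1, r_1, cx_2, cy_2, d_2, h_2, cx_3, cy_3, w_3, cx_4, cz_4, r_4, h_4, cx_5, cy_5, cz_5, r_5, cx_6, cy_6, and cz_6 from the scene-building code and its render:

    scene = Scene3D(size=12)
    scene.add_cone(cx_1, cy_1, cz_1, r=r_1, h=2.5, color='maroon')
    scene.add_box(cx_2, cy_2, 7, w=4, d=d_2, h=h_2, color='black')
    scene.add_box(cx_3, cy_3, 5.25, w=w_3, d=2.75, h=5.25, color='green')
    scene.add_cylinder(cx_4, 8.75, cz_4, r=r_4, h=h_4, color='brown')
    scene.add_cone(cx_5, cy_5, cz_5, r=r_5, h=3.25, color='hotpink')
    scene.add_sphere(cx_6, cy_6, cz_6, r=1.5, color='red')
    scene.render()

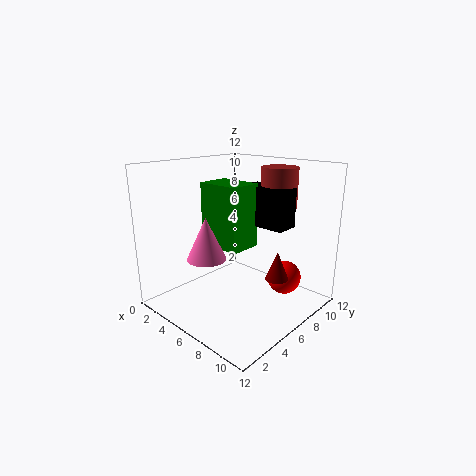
cx_1 = 8.5, cy_1 = 8.25, cz_1 = 2.25, r_1 = 1, cx_2 = 5.5, cy_2 = 7, d_2 = 2, h_2 = 3.25, cx_3 = 3.25, cy_3 = 4.5, w_3 = 3.75, cx_4 = 8, cz_4 = 8.5, r_4 = 1.5, h_4 = 3.25, cx_5 = 6, cy_5 = 2.5, cz_5 = 5.25, r_5 = 1.5, cx_6 = 8.25, cy_6 = 9.75, cz_6 = 1.75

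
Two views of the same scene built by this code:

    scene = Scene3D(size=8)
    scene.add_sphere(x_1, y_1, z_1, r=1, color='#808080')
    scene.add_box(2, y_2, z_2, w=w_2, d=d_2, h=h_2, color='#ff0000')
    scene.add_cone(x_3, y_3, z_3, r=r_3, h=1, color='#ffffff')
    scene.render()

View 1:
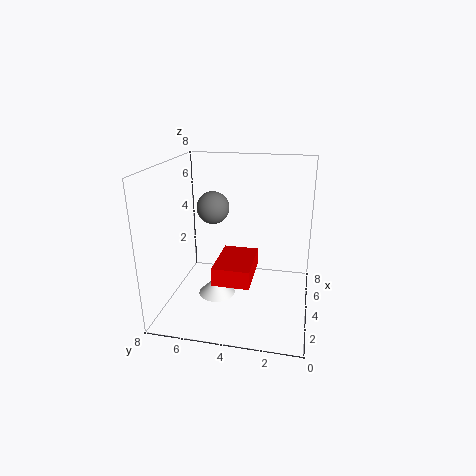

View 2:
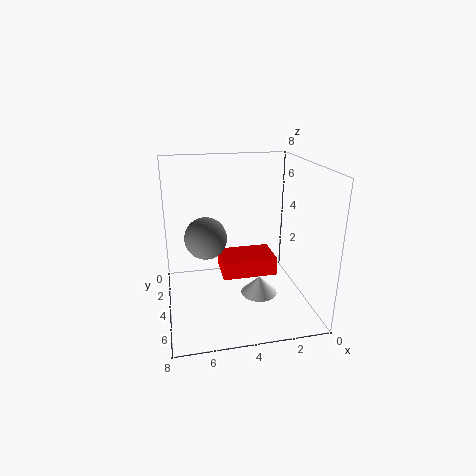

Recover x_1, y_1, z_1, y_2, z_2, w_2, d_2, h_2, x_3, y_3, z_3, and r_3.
x_1 = 6, y_1 = 6, z_1 = 5, y_2 = 3, z_2 = 2, w_2 = 3, d_2 = 2, h_2 = 1, x_3 = 3, y_3 = 5, z_3 = 1, r_3 = 1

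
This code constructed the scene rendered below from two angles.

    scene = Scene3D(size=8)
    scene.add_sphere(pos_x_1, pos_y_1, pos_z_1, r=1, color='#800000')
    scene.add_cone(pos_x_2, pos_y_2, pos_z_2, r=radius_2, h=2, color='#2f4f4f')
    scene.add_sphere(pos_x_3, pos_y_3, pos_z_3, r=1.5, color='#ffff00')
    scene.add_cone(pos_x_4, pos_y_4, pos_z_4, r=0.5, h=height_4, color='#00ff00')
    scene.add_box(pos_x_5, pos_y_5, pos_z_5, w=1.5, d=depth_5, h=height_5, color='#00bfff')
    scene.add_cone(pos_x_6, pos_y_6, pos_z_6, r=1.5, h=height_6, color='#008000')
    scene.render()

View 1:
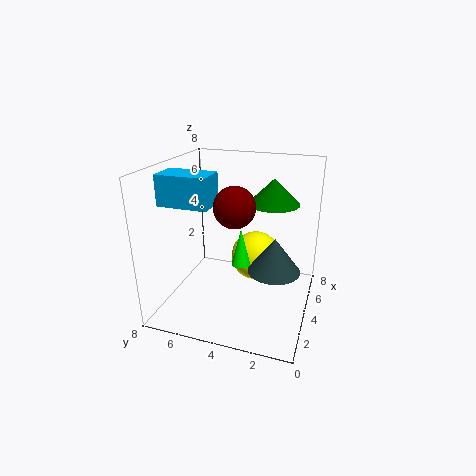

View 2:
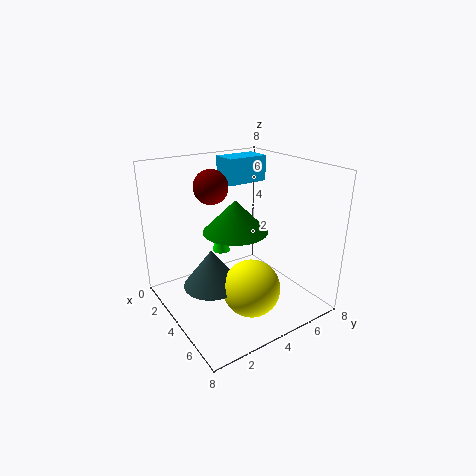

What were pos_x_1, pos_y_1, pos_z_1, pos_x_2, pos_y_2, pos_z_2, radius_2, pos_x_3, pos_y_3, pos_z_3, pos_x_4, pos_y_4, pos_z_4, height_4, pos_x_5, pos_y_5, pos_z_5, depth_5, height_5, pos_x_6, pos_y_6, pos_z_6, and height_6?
pos_x_1 = 2
pos_y_1 = 3.5
pos_z_1 = 6.5
pos_x_2 = 4.5
pos_y_2 = 2
pos_z_2 = 2
radius_2 = 1.5
pos_x_3 = 6
pos_y_3 = 3.5
pos_z_3 = 2
pos_x_4 = 3
pos_y_4 = 3.5
pos_z_4 = 3
height_4 = 2
pos_x_5 = 1
pos_y_5 = 4.5
pos_z_5 = 6.5
depth_5 = 2.5
height_5 = 1.5
pos_x_6 = 6
pos_y_6 = 2.5
pos_z_6 = 5.5
height_6 = 1.5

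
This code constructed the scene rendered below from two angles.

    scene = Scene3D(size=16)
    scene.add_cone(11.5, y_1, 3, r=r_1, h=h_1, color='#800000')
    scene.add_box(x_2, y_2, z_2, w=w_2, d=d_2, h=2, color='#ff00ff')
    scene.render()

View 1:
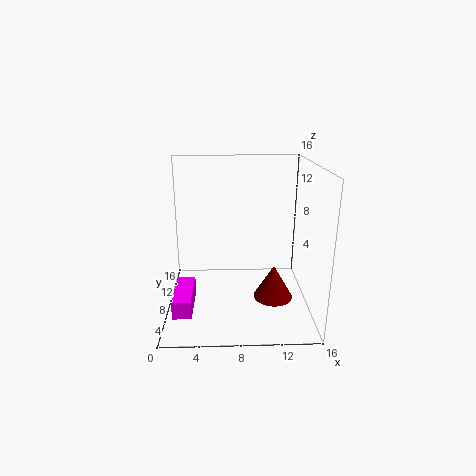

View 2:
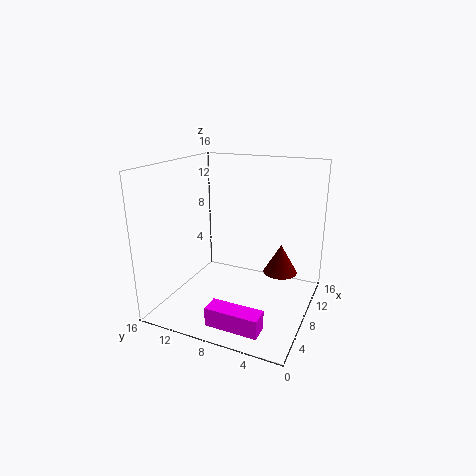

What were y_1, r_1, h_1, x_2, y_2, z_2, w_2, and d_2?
y_1 = 4
r_1 = 2
h_1 = 3.5
x_2 = 1
y_2 = 3
z_2 = 1
w_2 = 2
d_2 = 5.5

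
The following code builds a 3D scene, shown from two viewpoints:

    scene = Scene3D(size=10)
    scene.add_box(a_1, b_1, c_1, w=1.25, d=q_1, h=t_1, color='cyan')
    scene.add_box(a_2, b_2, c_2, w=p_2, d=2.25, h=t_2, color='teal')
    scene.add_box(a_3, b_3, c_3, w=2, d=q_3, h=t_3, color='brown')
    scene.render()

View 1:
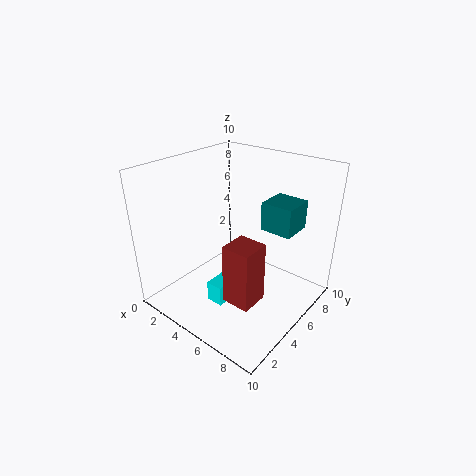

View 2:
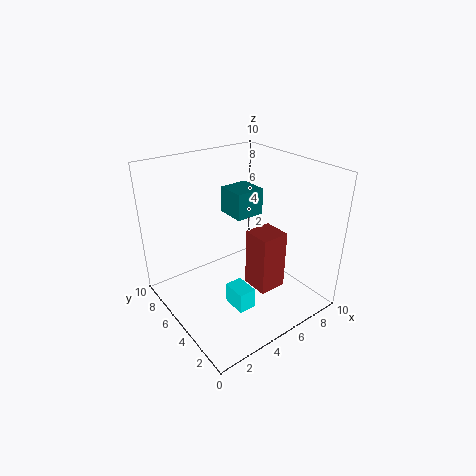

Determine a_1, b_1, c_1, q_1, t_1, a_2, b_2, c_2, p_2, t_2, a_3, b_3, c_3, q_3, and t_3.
a_1 = 3.75, b_1 = 3, c_1 = 0.25, q_1 = 1.75, t_1 = 1.5, a_2 = 6, b_2 = 6.25, c_2 = 5.5, p_2 = 2.25, t_2 = 2, a_3 = 5.5, b_3 = 2.75, c_3 = 1.25, q_3 = 2, t_3 = 4.25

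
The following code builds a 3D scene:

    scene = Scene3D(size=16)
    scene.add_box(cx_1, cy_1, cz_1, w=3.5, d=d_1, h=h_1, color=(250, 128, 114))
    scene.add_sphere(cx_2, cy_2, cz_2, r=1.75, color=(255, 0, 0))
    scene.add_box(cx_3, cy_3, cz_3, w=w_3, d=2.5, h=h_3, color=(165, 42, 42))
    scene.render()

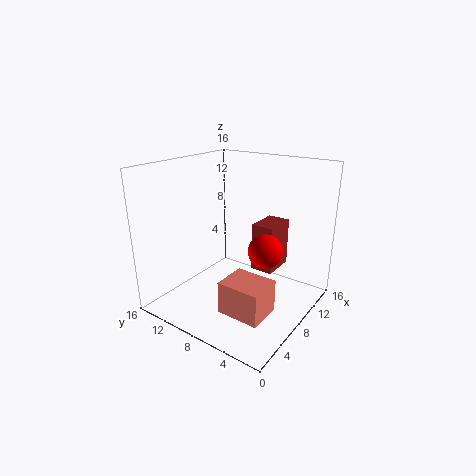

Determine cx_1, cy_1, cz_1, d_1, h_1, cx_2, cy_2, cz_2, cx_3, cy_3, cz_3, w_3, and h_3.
cx_1 = 1.5, cy_1 = 1.5, cz_1 = 3, d_1 = 4.25, h_1 = 3.25, cx_2 = 6.75, cy_2 = 3.75, cz_2 = 8, cx_3 = 8.5, cy_3 = 4, cz_3 = 4.5, w_3 = 3.75, h_3 = 5.25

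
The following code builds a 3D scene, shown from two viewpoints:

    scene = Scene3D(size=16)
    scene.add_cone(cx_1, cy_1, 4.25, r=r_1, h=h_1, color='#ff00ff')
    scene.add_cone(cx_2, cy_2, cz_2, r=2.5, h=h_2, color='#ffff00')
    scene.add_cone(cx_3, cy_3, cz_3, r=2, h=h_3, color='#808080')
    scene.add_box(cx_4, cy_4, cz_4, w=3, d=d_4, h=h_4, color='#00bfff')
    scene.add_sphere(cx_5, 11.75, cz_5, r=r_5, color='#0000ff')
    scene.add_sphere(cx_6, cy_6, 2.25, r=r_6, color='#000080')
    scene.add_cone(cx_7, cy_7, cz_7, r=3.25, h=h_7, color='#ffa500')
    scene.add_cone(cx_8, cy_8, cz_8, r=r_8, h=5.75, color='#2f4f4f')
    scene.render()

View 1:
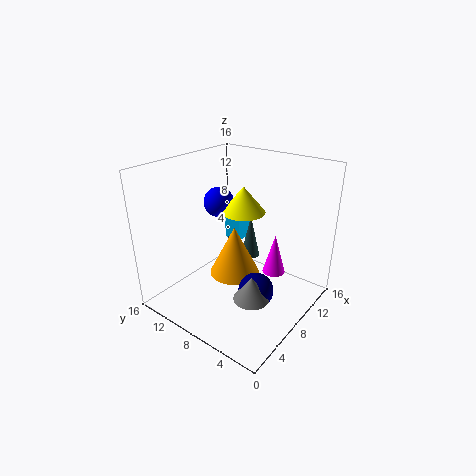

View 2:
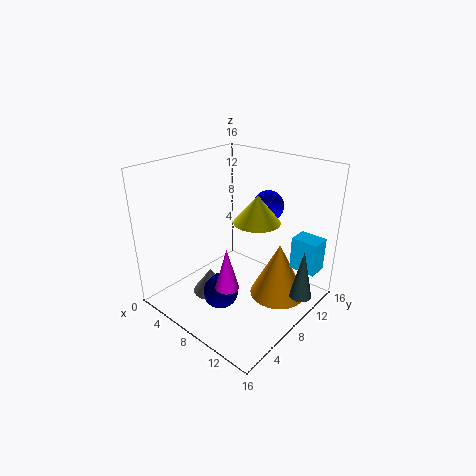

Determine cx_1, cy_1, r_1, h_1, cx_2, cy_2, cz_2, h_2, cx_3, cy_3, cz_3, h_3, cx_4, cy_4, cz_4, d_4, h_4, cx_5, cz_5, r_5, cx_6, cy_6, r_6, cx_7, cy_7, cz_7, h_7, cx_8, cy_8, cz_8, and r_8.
cx_1 = 9.75, cy_1 = 4.25, r_1 = 1.25, h_1 = 4.5, cx_2 = 10, cy_2 = 8.75, cz_2 = 10.25, h_2 = 3, cx_3 = 6.5, cy_3 = 5, cz_3 = 2, h_3 = 2.75, cx_4 = 12.75, cy_4 = 11.5, cz_4 = 4.5, d_4 = 2.25, h_4 = 3.75, cx_5 = 9.25, cz_5 = 11, r_5 = 1.75, cx_6 = 7.75, cy_6 = 5.25, r_6 = 2, cx_7 = 11.5, cy_7 = 11.25, cz_7 = 0.5, h_7 = 6.5, cx_8 = 14.75, cy_8 = 11, cz_8 = 1.75, r_8 = 1.25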